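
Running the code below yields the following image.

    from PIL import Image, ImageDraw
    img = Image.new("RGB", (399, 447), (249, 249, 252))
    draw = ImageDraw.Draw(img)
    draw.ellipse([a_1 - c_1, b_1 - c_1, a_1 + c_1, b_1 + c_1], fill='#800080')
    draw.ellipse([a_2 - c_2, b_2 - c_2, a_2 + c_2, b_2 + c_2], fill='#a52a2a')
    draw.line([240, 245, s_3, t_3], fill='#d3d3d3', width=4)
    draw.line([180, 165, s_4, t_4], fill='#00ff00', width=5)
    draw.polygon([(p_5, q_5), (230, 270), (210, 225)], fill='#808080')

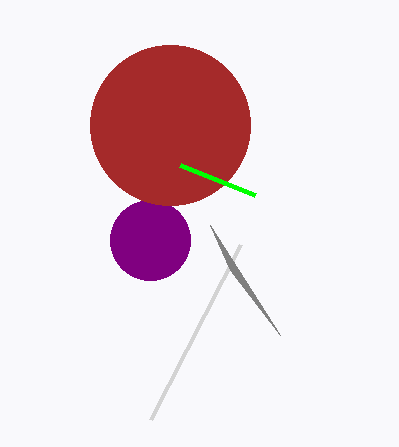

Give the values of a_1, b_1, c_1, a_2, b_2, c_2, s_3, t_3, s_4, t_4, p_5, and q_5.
a_1 = 150
b_1 = 240
c_1 = 40
a_2 = 170
b_2 = 125
c_2 = 80
s_3 = 150
t_3 = 420
s_4 = 255
t_4 = 195
p_5 = 280
q_5 = 335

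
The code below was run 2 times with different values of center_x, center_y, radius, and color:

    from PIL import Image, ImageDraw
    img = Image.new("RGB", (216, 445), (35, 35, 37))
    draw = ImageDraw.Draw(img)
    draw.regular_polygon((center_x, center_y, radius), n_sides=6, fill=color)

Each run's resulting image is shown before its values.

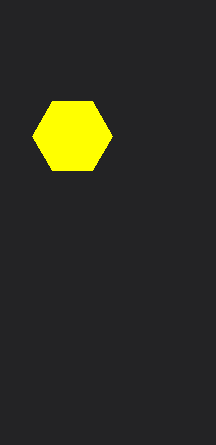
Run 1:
center_x = 72, center_y = 136, radius = 40, color = 'yellow'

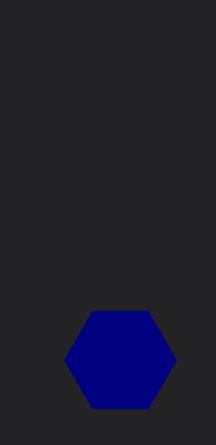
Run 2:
center_x = 120; center_y = 360; radius = 56; color = 'navy'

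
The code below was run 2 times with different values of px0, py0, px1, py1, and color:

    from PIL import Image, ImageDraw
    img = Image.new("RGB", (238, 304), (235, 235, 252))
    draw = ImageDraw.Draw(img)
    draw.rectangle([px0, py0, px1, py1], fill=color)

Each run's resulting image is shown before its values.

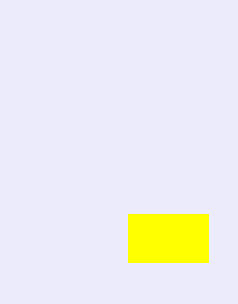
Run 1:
px0 = 128
py0 = 214
px1 = 208
py1 = 262
color = 'yellow'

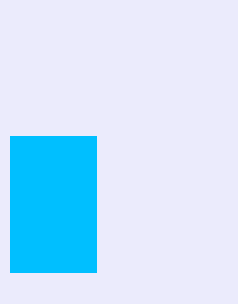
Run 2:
px0 = 10
py0 = 136
px1 = 96
py1 = 272
color = 'deepskyblue'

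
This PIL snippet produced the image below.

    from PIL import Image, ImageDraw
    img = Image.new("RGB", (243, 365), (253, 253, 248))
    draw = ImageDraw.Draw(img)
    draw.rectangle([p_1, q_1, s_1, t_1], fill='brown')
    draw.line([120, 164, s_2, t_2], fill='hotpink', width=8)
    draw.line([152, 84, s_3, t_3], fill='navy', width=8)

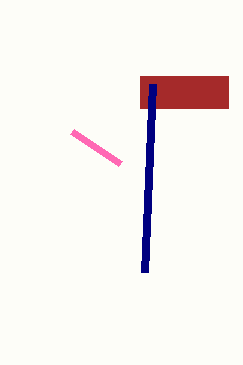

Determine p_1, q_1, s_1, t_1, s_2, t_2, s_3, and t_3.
p_1 = 140
q_1 = 76
s_1 = 228
t_1 = 108
s_2 = 72
t_2 = 132
s_3 = 144
t_3 = 272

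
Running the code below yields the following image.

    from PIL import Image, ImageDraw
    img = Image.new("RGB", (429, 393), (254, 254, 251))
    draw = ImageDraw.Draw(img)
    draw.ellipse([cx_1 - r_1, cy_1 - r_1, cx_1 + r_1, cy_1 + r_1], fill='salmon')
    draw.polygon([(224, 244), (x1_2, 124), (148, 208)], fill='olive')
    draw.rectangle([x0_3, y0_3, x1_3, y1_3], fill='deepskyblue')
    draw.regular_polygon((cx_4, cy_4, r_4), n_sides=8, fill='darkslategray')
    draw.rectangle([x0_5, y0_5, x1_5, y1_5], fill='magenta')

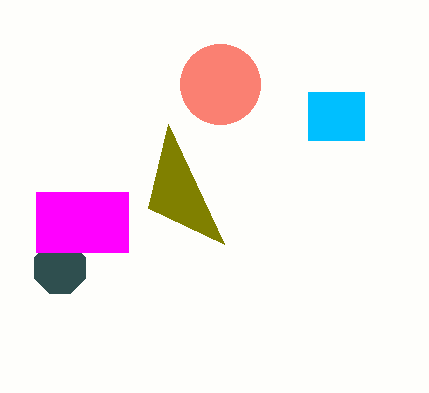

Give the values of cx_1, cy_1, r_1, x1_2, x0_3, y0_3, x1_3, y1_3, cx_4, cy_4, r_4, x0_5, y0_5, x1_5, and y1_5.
cx_1 = 220; cy_1 = 84; r_1 = 40; x1_2 = 168; x0_3 = 308; y0_3 = 92; x1_3 = 364; y1_3 = 140; cx_4 = 60; cy_4 = 268; r_4 = 28; x0_5 = 36; y0_5 = 192; x1_5 = 128; y1_5 = 252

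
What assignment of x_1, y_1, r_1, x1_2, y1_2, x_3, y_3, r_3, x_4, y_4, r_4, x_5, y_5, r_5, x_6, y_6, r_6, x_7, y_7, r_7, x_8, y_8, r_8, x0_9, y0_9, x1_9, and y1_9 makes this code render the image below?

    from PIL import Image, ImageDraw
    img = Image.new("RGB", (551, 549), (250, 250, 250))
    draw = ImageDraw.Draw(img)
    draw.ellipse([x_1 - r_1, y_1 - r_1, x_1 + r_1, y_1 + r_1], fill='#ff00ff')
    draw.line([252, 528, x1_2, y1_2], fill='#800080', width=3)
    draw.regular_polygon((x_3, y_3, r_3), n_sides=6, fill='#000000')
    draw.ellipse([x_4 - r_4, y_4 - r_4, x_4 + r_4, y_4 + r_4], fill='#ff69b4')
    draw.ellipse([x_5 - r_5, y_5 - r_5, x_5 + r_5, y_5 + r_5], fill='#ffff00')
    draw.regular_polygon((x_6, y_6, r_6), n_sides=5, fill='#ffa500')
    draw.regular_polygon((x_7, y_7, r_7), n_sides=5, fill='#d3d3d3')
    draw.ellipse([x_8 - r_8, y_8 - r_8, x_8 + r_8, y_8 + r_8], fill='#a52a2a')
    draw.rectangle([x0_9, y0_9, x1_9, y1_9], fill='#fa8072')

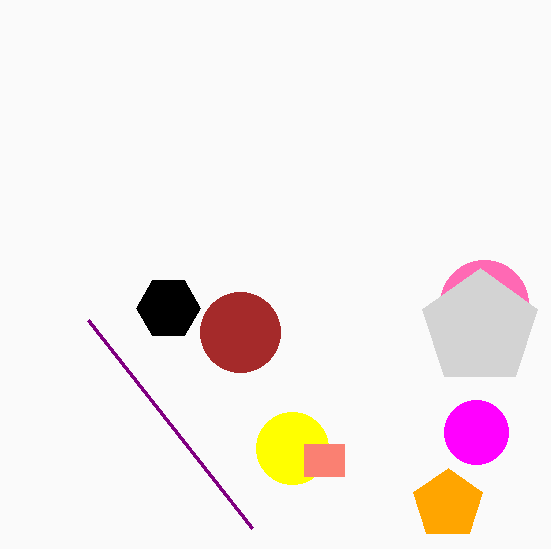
x_1 = 476, y_1 = 432, r_1 = 32, x1_2 = 88, y1_2 = 320, x_3 = 168, y_3 = 308, r_3 = 32, x_4 = 484, y_4 = 304, r_4 = 44, x_5 = 292, y_5 = 448, r_5 = 36, x_6 = 448, y_6 = 504, r_6 = 36, x_7 = 480, y_7 = 328, r_7 = 60, x_8 = 240, y_8 = 332, r_8 = 40, x0_9 = 304, y0_9 = 444, x1_9 = 344, y1_9 = 476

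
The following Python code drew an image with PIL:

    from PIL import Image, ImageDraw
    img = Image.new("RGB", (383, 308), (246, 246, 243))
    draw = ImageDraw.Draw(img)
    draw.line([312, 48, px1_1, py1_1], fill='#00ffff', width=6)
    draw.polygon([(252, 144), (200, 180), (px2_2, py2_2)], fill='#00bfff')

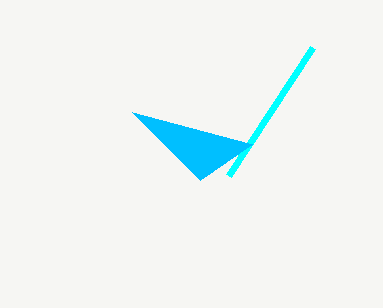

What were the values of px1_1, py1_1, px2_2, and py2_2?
px1_1 = 228
py1_1 = 176
px2_2 = 132
py2_2 = 112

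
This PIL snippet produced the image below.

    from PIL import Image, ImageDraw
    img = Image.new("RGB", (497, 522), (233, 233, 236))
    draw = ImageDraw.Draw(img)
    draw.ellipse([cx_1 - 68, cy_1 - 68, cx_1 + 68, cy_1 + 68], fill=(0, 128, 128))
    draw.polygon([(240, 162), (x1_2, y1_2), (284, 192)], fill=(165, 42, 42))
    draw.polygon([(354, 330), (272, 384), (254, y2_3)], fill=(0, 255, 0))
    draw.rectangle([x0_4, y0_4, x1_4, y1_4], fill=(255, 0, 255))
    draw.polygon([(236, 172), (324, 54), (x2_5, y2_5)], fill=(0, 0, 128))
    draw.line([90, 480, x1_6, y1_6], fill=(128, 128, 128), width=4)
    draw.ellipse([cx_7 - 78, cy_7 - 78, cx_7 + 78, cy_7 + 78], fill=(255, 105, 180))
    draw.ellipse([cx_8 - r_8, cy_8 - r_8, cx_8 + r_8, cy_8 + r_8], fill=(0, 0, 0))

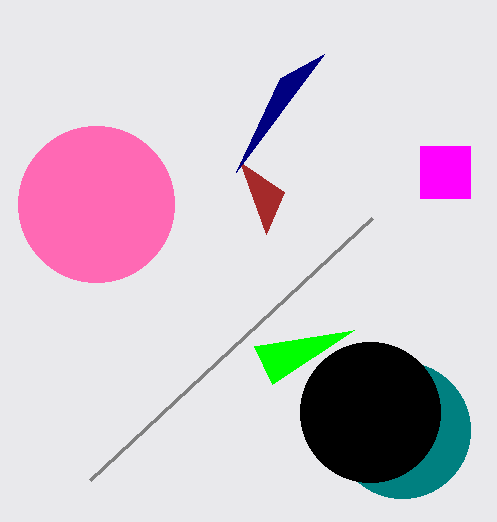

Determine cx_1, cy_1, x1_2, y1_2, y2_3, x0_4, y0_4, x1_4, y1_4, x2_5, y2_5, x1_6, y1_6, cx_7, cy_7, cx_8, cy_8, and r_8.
cx_1 = 402, cy_1 = 430, x1_2 = 266, y1_2 = 234, y2_3 = 346, x0_4 = 420, y0_4 = 146, x1_4 = 470, y1_4 = 198, x2_5 = 280, y2_5 = 78, x1_6 = 372, y1_6 = 218, cx_7 = 96, cy_7 = 204, cx_8 = 370, cy_8 = 412, r_8 = 70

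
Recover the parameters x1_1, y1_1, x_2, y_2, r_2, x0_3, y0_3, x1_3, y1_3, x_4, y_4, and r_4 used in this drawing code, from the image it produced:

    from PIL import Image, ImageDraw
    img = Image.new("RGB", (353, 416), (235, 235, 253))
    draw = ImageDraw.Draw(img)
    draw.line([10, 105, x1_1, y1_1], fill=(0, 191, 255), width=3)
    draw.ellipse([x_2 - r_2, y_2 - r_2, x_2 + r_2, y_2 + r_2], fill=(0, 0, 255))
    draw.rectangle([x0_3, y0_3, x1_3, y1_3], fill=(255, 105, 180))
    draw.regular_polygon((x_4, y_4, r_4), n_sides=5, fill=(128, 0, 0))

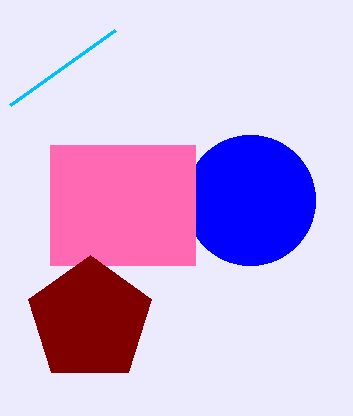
x1_1 = 115; y1_1 = 30; x_2 = 250; y_2 = 200; r_2 = 65; x0_3 = 50; y0_3 = 145; x1_3 = 195; y1_3 = 265; x_4 = 90; y_4 = 320; r_4 = 65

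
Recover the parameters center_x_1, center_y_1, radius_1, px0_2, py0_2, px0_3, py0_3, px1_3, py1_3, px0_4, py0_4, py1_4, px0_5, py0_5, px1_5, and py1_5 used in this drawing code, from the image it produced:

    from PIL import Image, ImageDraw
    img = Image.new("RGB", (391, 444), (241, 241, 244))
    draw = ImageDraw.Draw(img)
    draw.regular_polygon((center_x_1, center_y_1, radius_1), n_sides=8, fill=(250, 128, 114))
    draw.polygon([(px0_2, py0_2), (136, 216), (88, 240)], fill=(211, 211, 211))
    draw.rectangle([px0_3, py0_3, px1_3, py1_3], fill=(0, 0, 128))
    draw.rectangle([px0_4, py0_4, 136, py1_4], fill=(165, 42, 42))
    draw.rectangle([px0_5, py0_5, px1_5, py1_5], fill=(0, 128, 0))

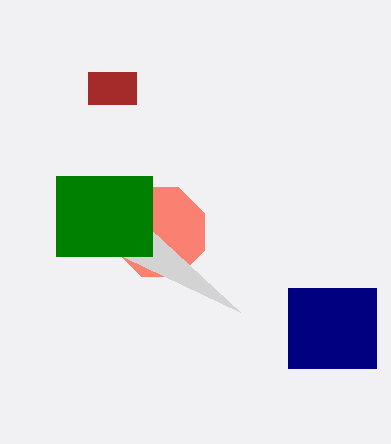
center_x_1 = 160, center_y_1 = 232, radius_1 = 48, px0_2 = 240, py0_2 = 312, px0_3 = 288, py0_3 = 288, px1_3 = 376, py1_3 = 368, px0_4 = 88, py0_4 = 72, py1_4 = 104, px0_5 = 56, py0_5 = 176, px1_5 = 152, py1_5 = 256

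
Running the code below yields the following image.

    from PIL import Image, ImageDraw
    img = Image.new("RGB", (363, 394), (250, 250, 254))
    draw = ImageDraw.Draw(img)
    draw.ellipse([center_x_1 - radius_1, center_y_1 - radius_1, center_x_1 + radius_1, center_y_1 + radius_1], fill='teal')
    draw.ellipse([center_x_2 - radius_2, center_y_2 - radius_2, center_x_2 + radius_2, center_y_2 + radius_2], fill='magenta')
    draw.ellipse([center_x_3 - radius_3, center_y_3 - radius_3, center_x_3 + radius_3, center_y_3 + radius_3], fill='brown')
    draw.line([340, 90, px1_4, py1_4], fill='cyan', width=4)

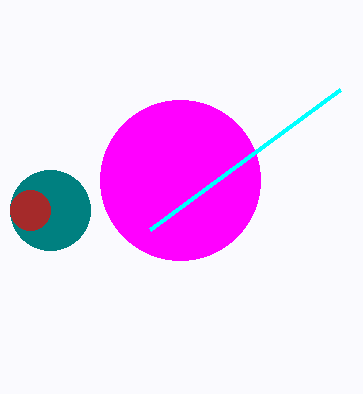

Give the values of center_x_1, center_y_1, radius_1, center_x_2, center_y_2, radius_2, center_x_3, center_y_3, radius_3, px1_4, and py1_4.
center_x_1 = 50; center_y_1 = 210; radius_1 = 40; center_x_2 = 180; center_y_2 = 180; radius_2 = 80; center_x_3 = 30; center_y_3 = 210; radius_3 = 20; px1_4 = 150; py1_4 = 230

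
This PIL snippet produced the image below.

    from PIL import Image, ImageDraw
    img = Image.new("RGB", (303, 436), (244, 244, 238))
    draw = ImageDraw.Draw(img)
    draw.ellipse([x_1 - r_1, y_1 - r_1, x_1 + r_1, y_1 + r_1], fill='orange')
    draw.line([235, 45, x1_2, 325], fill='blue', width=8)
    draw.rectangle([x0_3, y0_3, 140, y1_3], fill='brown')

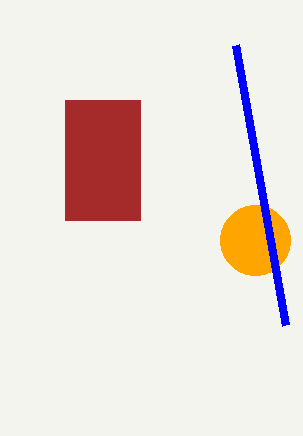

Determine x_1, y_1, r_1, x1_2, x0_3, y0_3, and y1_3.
x_1 = 255; y_1 = 240; r_1 = 35; x1_2 = 285; x0_3 = 65; y0_3 = 100; y1_3 = 220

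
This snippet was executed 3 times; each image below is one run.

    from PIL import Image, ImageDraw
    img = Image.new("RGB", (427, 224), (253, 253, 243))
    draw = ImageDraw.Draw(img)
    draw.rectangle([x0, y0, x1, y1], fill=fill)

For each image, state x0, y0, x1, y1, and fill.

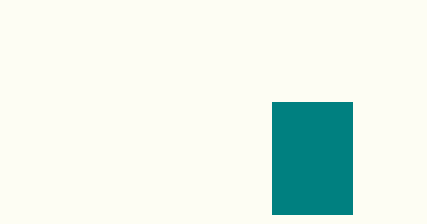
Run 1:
x0 = 272, y0 = 102, x1 = 352, y1 = 214, fill = 'teal'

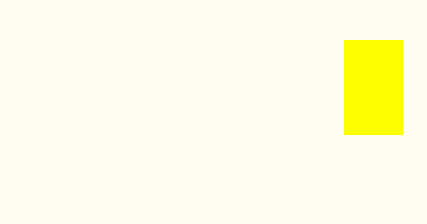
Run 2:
x0 = 344
y0 = 40
x1 = 402
y1 = 134
fill = 'yellow'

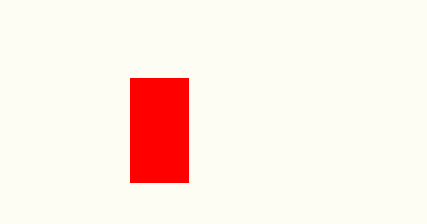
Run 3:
x0 = 130
y0 = 78
x1 = 188
y1 = 182
fill = 'red'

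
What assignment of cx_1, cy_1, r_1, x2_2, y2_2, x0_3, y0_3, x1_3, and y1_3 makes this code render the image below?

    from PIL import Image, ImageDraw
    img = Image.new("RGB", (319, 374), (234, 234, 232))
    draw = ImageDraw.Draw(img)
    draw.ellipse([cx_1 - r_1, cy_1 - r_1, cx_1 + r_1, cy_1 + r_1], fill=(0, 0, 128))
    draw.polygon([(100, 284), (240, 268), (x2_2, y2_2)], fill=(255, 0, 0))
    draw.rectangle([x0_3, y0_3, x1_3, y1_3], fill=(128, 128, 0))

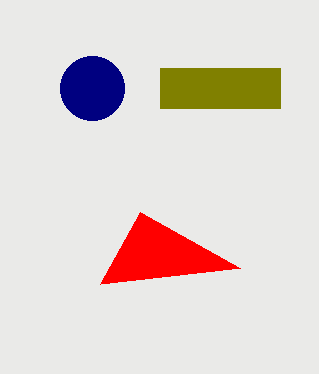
cx_1 = 92
cy_1 = 88
r_1 = 32
x2_2 = 140
y2_2 = 212
x0_3 = 160
y0_3 = 68
x1_3 = 280
y1_3 = 108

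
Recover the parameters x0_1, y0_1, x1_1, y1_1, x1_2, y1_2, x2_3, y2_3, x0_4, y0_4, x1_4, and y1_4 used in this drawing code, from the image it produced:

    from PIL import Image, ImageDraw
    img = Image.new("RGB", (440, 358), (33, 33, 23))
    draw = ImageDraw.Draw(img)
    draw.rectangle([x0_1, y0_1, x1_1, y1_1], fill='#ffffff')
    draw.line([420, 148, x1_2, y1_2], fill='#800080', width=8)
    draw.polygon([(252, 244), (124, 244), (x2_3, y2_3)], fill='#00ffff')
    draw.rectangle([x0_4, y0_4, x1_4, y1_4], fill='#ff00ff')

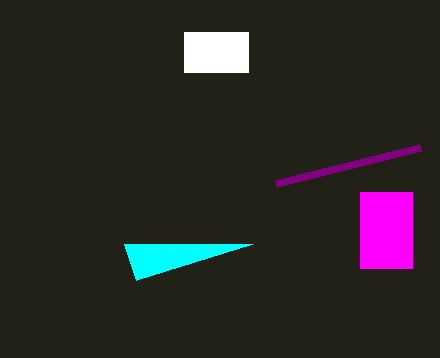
x0_1 = 184
y0_1 = 32
x1_1 = 248
y1_1 = 72
x1_2 = 276
y1_2 = 184
x2_3 = 136
y2_3 = 280
x0_4 = 360
y0_4 = 192
x1_4 = 412
y1_4 = 268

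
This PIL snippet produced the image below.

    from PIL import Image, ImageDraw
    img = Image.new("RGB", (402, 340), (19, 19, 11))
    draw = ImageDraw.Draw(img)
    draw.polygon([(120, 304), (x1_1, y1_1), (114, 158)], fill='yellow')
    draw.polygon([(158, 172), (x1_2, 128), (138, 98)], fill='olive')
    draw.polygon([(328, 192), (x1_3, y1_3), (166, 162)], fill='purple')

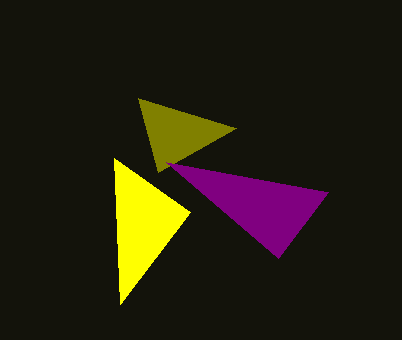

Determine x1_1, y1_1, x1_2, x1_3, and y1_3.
x1_1 = 190; y1_1 = 212; x1_2 = 236; x1_3 = 278; y1_3 = 258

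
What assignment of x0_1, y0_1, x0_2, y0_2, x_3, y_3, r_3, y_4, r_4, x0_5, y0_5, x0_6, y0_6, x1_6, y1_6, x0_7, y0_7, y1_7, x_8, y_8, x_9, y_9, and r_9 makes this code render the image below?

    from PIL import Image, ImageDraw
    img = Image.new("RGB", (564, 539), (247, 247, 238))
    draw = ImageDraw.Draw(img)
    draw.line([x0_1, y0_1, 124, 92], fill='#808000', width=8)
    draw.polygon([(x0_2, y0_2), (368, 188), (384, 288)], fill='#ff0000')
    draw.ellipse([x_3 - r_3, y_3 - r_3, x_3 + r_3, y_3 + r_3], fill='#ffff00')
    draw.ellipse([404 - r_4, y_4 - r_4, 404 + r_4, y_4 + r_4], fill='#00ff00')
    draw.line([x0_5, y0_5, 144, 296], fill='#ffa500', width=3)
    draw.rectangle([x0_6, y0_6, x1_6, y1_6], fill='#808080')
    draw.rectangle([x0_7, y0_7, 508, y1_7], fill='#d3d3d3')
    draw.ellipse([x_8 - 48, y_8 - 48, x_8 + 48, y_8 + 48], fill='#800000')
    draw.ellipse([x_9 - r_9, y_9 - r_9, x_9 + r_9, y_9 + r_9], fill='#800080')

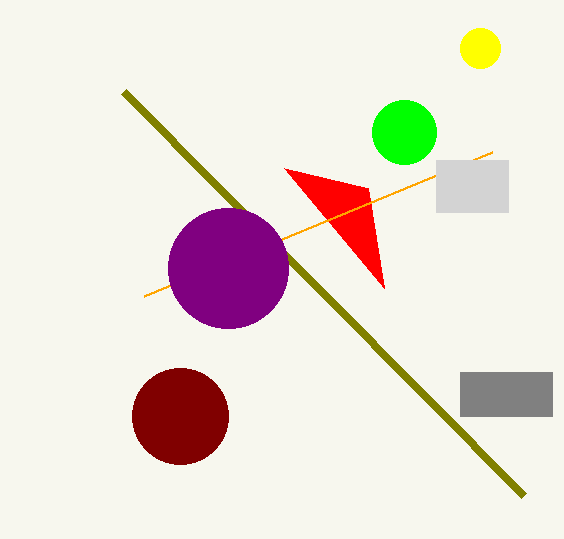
x0_1 = 524
y0_1 = 496
x0_2 = 284
y0_2 = 168
x_3 = 480
y_3 = 48
r_3 = 20
y_4 = 132
r_4 = 32
x0_5 = 492
y0_5 = 152
x0_6 = 460
y0_6 = 372
x1_6 = 552
y1_6 = 416
x0_7 = 436
y0_7 = 160
y1_7 = 212
x_8 = 180
y_8 = 416
x_9 = 228
y_9 = 268
r_9 = 60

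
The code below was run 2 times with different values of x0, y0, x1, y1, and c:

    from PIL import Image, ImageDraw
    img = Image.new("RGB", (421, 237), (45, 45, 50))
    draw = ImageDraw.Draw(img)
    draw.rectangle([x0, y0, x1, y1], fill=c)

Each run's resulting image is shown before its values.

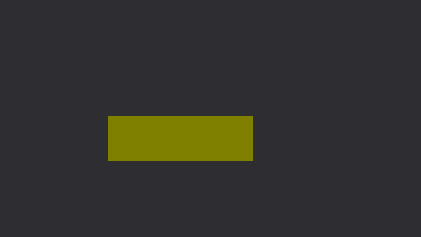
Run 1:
x0 = 108
y0 = 116
x1 = 252
y1 = 160
c = 'olive'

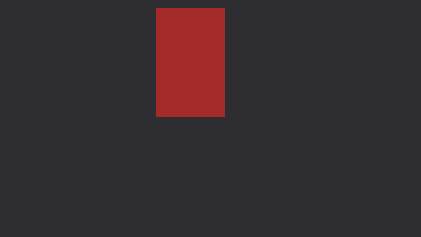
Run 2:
x0 = 156; y0 = 8; x1 = 224; y1 = 116; c = 'brown'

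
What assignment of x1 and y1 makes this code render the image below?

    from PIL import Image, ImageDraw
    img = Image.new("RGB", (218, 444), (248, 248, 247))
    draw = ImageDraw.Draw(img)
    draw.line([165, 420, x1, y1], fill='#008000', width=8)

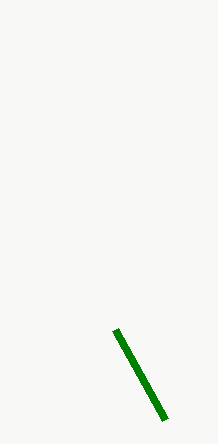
x1 = 115
y1 = 330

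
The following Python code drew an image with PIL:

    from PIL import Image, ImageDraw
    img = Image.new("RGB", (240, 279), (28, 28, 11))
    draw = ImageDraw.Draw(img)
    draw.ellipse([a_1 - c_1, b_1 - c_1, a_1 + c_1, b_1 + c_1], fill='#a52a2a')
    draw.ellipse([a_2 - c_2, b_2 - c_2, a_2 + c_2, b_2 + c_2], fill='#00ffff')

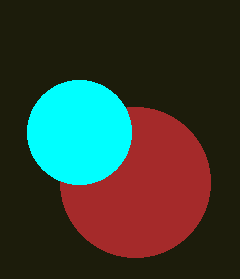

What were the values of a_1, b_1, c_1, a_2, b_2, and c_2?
a_1 = 135, b_1 = 182, c_1 = 75, a_2 = 79, b_2 = 132, c_2 = 52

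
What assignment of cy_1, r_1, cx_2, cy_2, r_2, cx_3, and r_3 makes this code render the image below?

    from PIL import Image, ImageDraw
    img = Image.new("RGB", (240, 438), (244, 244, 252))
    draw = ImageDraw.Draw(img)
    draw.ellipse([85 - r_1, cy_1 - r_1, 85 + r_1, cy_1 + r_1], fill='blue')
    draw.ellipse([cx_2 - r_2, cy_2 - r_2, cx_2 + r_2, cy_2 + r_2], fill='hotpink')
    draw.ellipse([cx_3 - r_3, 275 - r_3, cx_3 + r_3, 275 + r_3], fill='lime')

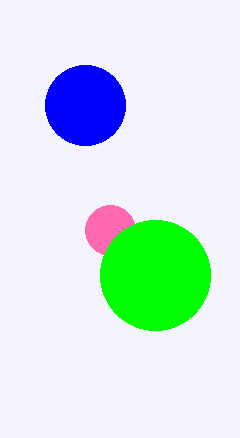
cy_1 = 105; r_1 = 40; cx_2 = 110; cy_2 = 230; r_2 = 25; cx_3 = 155; r_3 = 55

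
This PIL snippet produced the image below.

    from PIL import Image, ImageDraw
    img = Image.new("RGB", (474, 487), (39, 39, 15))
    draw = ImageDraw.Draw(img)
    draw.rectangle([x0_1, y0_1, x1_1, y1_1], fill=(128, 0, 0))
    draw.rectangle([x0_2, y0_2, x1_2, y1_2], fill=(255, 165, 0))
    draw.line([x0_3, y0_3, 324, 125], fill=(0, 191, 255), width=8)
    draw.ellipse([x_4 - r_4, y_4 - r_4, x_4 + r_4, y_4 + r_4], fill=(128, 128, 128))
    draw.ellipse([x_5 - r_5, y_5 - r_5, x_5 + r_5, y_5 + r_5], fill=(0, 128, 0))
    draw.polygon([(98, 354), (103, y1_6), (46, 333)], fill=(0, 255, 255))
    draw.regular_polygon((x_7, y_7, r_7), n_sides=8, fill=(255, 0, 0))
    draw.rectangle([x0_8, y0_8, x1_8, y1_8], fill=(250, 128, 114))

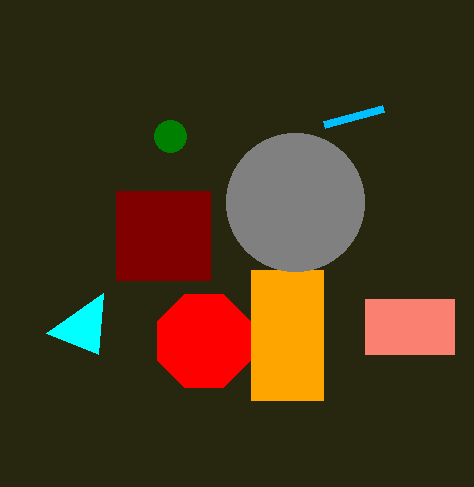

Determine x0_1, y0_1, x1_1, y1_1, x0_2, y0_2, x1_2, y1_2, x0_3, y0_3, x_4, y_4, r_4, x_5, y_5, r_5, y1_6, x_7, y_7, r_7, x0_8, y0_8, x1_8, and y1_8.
x0_1 = 116
y0_1 = 191
x1_1 = 210
y1_1 = 280
x0_2 = 251
y0_2 = 270
x1_2 = 323
y1_2 = 400
x0_3 = 383
y0_3 = 109
x_4 = 295
y_4 = 202
r_4 = 69
x_5 = 170
y_5 = 136
r_5 = 16
y1_6 = 293
x_7 = 204
y_7 = 341
r_7 = 50
x0_8 = 365
y0_8 = 299
x1_8 = 454
y1_8 = 354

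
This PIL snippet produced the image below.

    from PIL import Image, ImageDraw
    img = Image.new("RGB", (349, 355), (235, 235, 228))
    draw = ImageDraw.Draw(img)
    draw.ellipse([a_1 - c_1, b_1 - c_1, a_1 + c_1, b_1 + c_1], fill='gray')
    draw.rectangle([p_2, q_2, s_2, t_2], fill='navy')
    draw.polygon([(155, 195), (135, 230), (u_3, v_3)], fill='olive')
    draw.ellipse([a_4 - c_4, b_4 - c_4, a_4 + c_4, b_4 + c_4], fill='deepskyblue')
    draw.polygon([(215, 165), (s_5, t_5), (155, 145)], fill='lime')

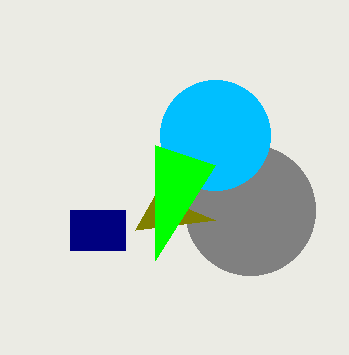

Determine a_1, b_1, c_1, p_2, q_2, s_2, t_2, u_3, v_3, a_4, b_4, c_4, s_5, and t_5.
a_1 = 250; b_1 = 210; c_1 = 65; p_2 = 70; q_2 = 210; s_2 = 125; t_2 = 250; u_3 = 215; v_3 = 220; a_4 = 215; b_4 = 135; c_4 = 55; s_5 = 155; t_5 = 260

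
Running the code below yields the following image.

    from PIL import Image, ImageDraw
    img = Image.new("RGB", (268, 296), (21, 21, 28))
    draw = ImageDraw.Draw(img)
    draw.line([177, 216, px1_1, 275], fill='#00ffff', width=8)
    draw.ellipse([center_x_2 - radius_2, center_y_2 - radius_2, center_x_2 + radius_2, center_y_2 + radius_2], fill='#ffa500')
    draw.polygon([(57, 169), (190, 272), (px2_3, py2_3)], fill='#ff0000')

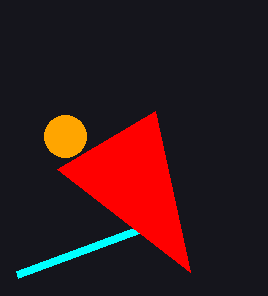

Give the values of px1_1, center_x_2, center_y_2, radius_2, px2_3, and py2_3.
px1_1 = 17
center_x_2 = 65
center_y_2 = 136
radius_2 = 21
px2_3 = 155
py2_3 = 111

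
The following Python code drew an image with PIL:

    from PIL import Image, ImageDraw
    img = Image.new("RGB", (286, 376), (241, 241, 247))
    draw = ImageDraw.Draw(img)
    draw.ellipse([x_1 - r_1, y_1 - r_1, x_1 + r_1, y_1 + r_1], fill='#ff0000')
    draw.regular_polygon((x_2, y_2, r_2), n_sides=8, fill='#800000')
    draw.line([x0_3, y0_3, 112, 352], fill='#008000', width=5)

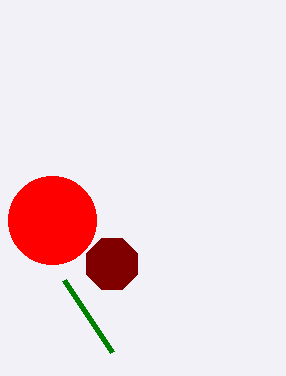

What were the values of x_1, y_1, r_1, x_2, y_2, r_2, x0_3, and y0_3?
x_1 = 52; y_1 = 220; r_1 = 44; x_2 = 112; y_2 = 264; r_2 = 28; x0_3 = 64; y0_3 = 280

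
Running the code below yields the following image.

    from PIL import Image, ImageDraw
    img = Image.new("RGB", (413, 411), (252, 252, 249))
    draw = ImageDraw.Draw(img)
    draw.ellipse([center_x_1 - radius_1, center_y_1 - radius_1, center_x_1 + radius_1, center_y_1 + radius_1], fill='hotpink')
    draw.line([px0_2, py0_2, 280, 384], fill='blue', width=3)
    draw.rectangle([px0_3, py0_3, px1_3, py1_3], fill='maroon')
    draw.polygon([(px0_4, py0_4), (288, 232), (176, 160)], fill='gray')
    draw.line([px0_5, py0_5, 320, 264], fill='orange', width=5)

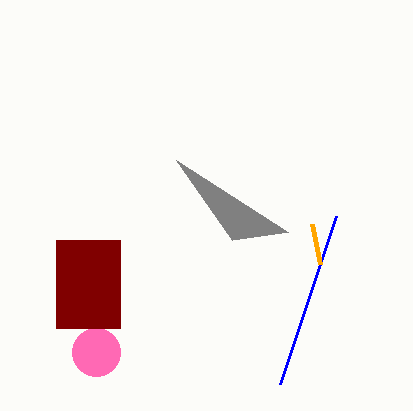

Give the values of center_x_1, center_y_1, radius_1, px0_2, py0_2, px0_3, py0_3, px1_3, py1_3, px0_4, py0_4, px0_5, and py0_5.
center_x_1 = 96, center_y_1 = 352, radius_1 = 24, px0_2 = 336, py0_2 = 216, px0_3 = 56, py0_3 = 240, px1_3 = 120, py1_3 = 328, px0_4 = 232, py0_4 = 240, px0_5 = 312, py0_5 = 224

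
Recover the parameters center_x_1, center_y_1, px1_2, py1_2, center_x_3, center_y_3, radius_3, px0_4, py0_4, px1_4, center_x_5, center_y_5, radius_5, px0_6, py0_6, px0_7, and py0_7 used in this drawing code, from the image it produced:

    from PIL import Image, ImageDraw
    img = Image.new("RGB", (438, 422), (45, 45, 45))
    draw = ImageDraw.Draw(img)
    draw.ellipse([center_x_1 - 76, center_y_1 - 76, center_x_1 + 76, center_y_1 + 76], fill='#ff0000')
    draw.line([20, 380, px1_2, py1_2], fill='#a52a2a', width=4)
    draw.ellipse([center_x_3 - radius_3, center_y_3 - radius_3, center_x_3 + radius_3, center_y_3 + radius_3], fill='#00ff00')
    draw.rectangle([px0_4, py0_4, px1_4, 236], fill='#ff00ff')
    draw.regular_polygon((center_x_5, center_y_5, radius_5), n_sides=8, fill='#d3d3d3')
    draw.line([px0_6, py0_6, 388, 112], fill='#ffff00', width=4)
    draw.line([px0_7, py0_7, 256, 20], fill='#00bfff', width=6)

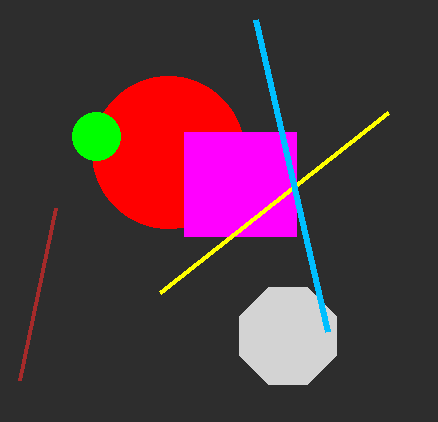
center_x_1 = 168
center_y_1 = 152
px1_2 = 56
py1_2 = 208
center_x_3 = 96
center_y_3 = 136
radius_3 = 24
px0_4 = 184
py0_4 = 132
px1_4 = 296
center_x_5 = 288
center_y_5 = 336
radius_5 = 52
px0_6 = 160
py0_6 = 292
px0_7 = 328
py0_7 = 332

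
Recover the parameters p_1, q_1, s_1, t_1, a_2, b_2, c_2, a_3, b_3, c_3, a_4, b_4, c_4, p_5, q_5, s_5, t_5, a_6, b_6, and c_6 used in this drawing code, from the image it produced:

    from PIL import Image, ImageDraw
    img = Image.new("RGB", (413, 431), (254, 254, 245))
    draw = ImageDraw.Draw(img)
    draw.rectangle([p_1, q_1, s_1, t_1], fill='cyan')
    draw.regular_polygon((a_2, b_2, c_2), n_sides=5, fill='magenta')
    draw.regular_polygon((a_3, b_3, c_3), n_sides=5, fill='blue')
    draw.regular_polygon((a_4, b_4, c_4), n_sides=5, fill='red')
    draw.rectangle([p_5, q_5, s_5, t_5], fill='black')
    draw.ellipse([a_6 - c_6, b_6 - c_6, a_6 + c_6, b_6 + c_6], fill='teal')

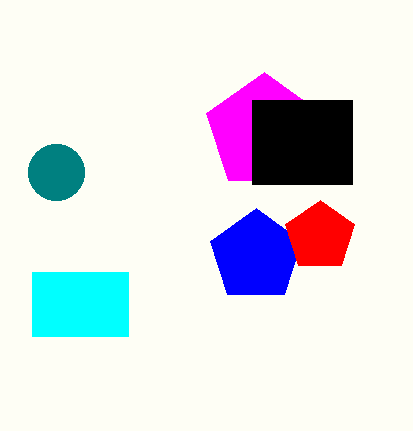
p_1 = 32; q_1 = 272; s_1 = 128; t_1 = 336; a_2 = 264; b_2 = 132; c_2 = 60; a_3 = 256; b_3 = 256; c_3 = 48; a_4 = 320; b_4 = 236; c_4 = 36; p_5 = 252; q_5 = 100; s_5 = 352; t_5 = 184; a_6 = 56; b_6 = 172; c_6 = 28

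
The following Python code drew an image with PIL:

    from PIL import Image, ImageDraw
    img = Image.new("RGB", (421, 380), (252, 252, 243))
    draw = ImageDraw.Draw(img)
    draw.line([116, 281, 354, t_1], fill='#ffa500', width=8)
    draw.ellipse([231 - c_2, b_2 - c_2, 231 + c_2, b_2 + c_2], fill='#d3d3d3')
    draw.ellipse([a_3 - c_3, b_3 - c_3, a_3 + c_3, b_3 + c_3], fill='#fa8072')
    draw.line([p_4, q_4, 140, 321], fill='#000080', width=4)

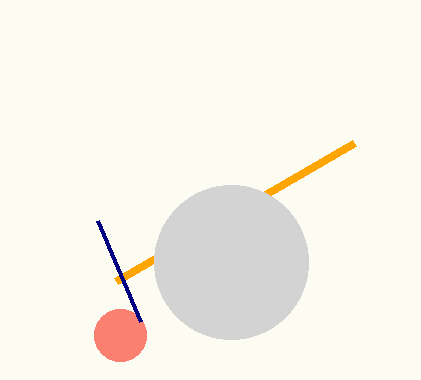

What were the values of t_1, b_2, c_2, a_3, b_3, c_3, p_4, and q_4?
t_1 = 143; b_2 = 262; c_2 = 77; a_3 = 120; b_3 = 335; c_3 = 26; p_4 = 97; q_4 = 220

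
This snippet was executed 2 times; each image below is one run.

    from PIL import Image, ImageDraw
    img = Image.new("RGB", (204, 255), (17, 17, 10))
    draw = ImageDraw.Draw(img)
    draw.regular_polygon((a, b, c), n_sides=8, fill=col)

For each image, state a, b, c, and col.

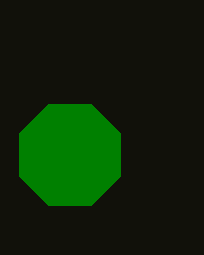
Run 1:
a = 70, b = 155, c = 55, col = 'green'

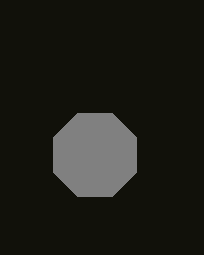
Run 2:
a = 95, b = 155, c = 45, col = 'gray'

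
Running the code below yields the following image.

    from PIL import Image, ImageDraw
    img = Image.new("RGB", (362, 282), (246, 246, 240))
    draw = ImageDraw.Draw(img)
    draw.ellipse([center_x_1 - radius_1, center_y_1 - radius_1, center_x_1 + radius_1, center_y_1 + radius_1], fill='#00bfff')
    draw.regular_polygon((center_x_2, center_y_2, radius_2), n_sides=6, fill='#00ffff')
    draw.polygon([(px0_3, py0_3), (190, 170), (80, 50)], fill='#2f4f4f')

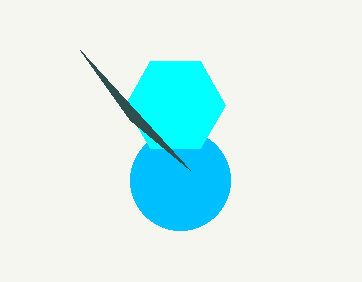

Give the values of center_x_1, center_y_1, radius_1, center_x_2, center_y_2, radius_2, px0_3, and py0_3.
center_x_1 = 180; center_y_1 = 180; radius_1 = 50; center_x_2 = 175; center_y_2 = 105; radius_2 = 50; px0_3 = 130; py0_3 = 120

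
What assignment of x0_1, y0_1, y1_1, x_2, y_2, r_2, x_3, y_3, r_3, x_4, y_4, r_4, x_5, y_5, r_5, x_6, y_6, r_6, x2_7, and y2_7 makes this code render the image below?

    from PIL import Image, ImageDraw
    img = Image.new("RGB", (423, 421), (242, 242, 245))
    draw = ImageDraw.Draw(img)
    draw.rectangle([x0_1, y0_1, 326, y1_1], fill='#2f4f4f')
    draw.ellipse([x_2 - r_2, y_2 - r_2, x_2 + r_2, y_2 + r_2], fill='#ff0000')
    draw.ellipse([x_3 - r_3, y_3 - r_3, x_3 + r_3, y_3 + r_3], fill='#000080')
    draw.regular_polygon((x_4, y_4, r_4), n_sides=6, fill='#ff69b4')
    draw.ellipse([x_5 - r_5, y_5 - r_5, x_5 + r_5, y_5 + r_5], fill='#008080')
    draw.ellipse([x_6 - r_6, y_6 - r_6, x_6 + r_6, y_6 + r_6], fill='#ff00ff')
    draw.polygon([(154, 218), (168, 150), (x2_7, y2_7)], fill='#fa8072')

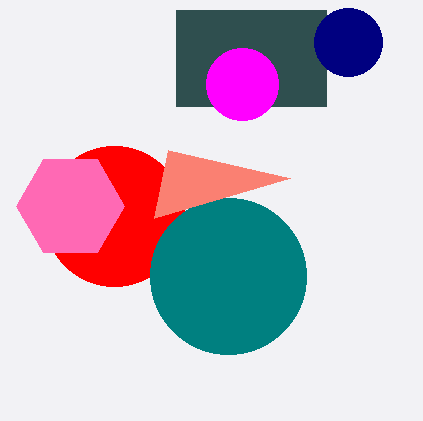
x0_1 = 176; y0_1 = 10; y1_1 = 106; x_2 = 114; y_2 = 216; r_2 = 70; x_3 = 348; y_3 = 42; r_3 = 34; x_4 = 70; y_4 = 206; r_4 = 54; x_5 = 228; y_5 = 276; r_5 = 78; x_6 = 242; y_6 = 84; r_6 = 36; x2_7 = 290; y2_7 = 178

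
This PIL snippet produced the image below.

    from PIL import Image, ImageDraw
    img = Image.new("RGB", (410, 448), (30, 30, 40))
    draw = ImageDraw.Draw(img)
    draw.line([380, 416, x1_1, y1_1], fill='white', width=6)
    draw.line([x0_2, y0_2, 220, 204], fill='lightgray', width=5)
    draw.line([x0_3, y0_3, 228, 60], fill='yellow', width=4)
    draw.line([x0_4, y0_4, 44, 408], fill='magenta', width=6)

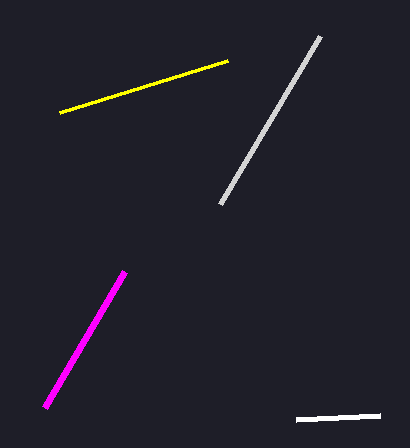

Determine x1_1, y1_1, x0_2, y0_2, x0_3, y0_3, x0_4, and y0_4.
x1_1 = 296, y1_1 = 420, x0_2 = 320, y0_2 = 36, x0_3 = 60, y0_3 = 112, x0_4 = 124, y0_4 = 272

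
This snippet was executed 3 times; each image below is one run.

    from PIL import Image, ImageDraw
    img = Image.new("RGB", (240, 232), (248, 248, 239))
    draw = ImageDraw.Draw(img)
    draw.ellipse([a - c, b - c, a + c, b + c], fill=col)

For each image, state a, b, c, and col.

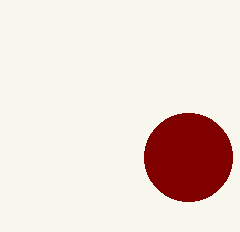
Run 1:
a = 188; b = 157; c = 44; col = 'maroon'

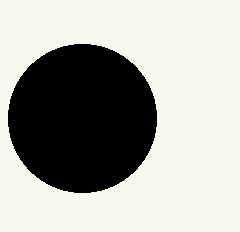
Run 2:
a = 82
b = 118
c = 74
col = 'black'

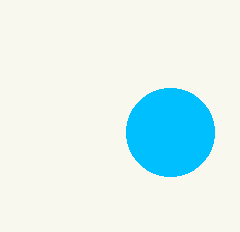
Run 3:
a = 170
b = 132
c = 44
col = 'deepskyblue'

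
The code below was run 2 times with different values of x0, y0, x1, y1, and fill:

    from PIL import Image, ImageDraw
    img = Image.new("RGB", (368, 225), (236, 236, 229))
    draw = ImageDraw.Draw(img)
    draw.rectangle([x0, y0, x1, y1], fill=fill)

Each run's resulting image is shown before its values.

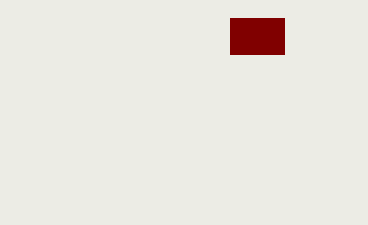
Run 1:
x0 = 230; y0 = 18; x1 = 284; y1 = 54; fill = 'maroon'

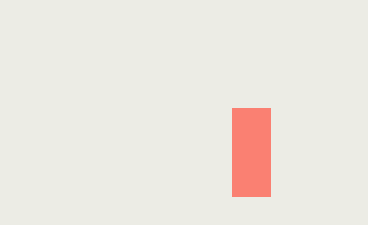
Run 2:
x0 = 232; y0 = 108; x1 = 270; y1 = 196; fill = 'salmon'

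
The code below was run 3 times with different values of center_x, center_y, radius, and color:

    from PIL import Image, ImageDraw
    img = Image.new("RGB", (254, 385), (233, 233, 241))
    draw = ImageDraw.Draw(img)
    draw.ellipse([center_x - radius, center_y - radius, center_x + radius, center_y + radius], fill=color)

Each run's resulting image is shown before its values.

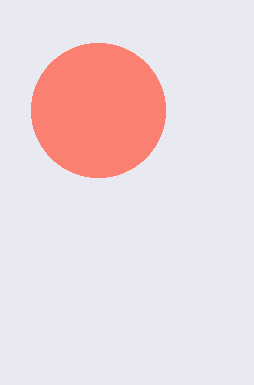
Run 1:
center_x = 98; center_y = 110; radius = 67; color = 'salmon'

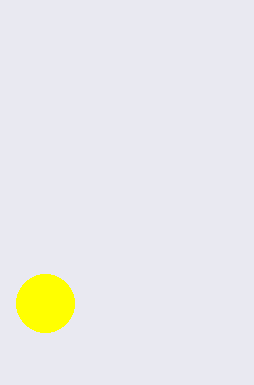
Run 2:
center_x = 45, center_y = 303, radius = 29, color = 'yellow'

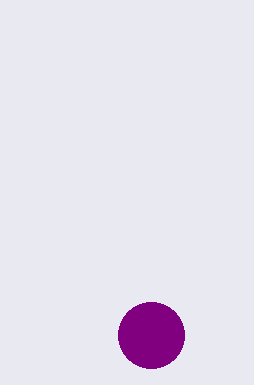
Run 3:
center_x = 151; center_y = 335; radius = 33; color = 'purple'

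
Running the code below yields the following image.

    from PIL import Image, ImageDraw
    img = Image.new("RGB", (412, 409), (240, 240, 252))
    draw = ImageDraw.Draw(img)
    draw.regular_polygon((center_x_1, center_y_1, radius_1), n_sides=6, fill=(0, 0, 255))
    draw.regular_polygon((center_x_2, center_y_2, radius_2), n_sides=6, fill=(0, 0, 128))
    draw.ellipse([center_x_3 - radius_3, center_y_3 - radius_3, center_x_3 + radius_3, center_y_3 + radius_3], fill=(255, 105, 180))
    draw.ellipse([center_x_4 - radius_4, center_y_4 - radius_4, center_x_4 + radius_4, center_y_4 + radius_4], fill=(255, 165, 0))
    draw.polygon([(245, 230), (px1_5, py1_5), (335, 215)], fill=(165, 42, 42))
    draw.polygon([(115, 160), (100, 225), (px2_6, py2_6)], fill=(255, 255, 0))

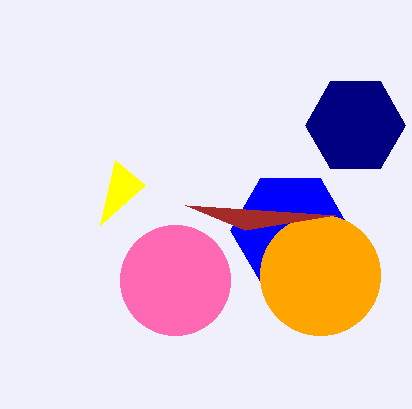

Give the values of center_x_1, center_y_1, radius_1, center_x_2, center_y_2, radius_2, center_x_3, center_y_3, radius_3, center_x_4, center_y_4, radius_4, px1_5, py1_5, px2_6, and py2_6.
center_x_1 = 290, center_y_1 = 230, radius_1 = 60, center_x_2 = 355, center_y_2 = 125, radius_2 = 50, center_x_3 = 175, center_y_3 = 280, radius_3 = 55, center_x_4 = 320, center_y_4 = 275, radius_4 = 60, px1_5 = 185, py1_5 = 205, px2_6 = 145, py2_6 = 185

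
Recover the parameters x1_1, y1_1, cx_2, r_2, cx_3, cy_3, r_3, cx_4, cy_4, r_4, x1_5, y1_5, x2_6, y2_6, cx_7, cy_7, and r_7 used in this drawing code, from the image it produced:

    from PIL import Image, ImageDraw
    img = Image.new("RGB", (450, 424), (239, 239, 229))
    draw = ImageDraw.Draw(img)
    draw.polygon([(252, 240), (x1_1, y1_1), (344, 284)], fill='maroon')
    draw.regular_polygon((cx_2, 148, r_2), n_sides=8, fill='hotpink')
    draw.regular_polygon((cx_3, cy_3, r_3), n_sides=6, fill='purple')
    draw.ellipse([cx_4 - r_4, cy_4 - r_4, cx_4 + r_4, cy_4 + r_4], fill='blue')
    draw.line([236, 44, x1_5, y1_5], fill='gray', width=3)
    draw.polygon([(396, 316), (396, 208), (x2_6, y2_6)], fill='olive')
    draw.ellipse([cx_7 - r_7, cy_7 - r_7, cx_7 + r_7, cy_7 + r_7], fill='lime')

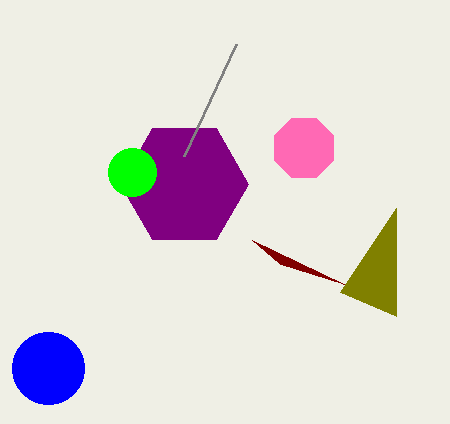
x1_1 = 280
y1_1 = 264
cx_2 = 304
r_2 = 32
cx_3 = 184
cy_3 = 184
r_3 = 64
cx_4 = 48
cy_4 = 368
r_4 = 36
x1_5 = 184
y1_5 = 156
x2_6 = 340
y2_6 = 292
cx_7 = 132
cy_7 = 172
r_7 = 24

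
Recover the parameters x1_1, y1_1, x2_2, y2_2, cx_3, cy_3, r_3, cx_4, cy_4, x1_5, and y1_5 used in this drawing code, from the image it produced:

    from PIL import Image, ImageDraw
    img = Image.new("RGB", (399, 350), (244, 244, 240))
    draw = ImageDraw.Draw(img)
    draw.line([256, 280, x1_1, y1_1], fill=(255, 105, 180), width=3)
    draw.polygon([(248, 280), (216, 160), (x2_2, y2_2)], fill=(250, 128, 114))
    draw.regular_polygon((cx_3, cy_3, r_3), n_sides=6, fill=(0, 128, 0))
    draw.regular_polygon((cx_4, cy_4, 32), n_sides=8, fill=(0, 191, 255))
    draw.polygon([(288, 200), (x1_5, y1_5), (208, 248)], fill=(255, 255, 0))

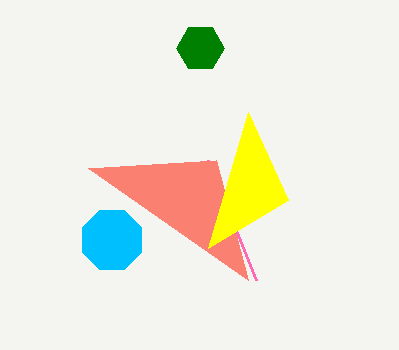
x1_1 = 208, y1_1 = 160, x2_2 = 88, y2_2 = 168, cx_3 = 200, cy_3 = 48, r_3 = 24, cx_4 = 112, cy_4 = 240, x1_5 = 248, y1_5 = 112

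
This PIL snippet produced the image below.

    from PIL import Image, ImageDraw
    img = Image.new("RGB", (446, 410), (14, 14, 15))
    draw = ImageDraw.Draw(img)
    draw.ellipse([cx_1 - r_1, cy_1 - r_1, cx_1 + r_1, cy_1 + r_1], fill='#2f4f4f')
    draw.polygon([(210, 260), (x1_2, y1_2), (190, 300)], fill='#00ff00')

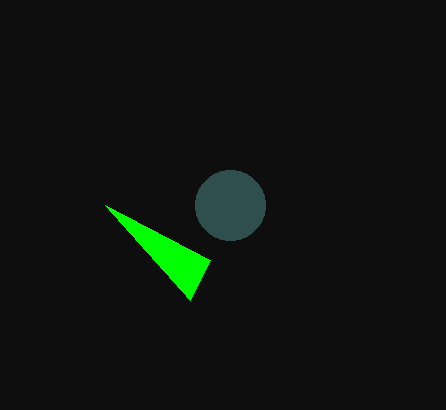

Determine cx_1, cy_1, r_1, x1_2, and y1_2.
cx_1 = 230; cy_1 = 205; r_1 = 35; x1_2 = 105; y1_2 = 205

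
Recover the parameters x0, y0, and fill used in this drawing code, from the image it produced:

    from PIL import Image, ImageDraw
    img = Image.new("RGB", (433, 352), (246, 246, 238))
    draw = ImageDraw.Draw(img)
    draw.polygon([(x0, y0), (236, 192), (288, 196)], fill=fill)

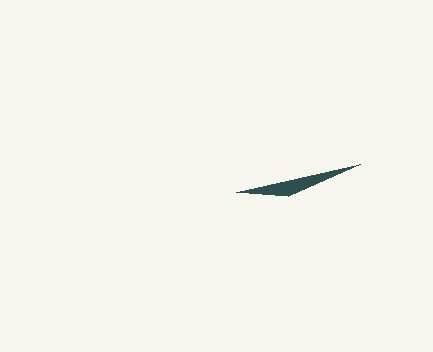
x0 = 360, y0 = 164, fill = 'darkslategray'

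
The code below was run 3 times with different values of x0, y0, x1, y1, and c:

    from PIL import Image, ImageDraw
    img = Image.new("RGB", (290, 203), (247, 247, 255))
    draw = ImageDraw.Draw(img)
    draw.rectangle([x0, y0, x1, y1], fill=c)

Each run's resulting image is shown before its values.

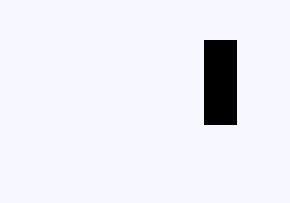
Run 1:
x0 = 204, y0 = 40, x1 = 236, y1 = 124, c = 'black'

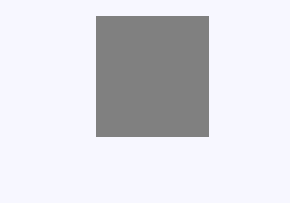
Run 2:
x0 = 96
y0 = 16
x1 = 208
y1 = 136
c = 'gray'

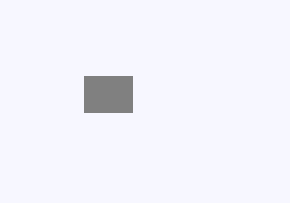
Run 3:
x0 = 84, y0 = 76, x1 = 132, y1 = 112, c = 'gray'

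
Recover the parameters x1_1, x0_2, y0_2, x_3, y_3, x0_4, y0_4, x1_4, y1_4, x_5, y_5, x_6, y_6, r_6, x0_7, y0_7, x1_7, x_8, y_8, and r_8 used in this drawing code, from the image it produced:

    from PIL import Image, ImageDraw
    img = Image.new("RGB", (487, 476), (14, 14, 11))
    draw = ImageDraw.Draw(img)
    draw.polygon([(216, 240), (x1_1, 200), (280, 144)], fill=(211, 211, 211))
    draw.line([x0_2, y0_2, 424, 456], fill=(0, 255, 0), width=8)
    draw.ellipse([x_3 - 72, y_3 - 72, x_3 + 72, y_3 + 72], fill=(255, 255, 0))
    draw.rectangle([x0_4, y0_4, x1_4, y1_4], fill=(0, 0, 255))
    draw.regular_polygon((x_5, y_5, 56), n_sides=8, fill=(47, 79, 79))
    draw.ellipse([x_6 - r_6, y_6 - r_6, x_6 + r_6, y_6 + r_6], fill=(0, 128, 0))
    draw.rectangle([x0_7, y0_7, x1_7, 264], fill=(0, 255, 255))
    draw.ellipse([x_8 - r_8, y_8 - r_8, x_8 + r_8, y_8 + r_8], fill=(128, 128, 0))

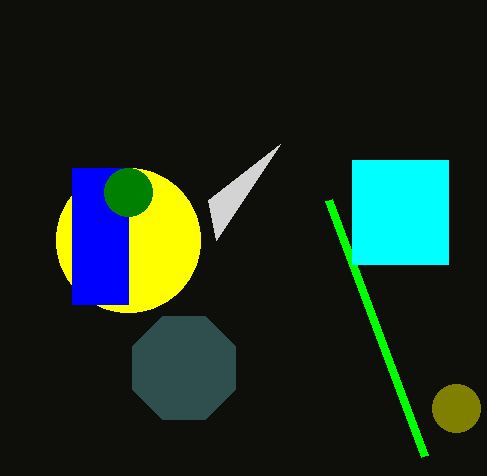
x1_1 = 208
x0_2 = 328
y0_2 = 200
x_3 = 128
y_3 = 240
x0_4 = 72
y0_4 = 168
x1_4 = 128
y1_4 = 304
x_5 = 184
y_5 = 368
x_6 = 128
y_6 = 192
r_6 = 24
x0_7 = 352
y0_7 = 160
x1_7 = 448
x_8 = 456
y_8 = 408
r_8 = 24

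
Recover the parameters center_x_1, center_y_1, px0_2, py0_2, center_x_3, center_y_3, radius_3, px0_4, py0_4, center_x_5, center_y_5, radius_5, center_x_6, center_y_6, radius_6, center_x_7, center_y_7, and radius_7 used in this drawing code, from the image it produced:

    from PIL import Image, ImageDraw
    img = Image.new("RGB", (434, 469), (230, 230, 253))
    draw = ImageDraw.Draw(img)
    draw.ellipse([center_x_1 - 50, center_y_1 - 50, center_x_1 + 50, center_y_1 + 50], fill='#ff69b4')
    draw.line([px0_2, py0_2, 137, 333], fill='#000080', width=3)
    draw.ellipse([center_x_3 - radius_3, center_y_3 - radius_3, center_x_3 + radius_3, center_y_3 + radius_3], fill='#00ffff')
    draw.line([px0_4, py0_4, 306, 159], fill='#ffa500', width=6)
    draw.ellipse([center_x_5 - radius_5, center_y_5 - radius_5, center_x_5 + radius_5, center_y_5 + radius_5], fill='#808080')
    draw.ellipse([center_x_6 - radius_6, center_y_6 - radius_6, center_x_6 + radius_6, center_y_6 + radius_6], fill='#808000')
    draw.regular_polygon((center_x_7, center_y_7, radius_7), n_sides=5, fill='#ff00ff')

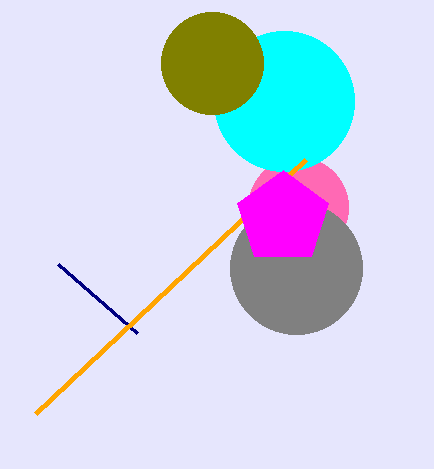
center_x_1 = 298, center_y_1 = 207, px0_2 = 58, py0_2 = 264, center_x_3 = 284, center_y_3 = 101, radius_3 = 70, px0_4 = 36, py0_4 = 413, center_x_5 = 296, center_y_5 = 268, radius_5 = 66, center_x_6 = 212, center_y_6 = 63, radius_6 = 51, center_x_7 = 283, center_y_7 = 218, radius_7 = 48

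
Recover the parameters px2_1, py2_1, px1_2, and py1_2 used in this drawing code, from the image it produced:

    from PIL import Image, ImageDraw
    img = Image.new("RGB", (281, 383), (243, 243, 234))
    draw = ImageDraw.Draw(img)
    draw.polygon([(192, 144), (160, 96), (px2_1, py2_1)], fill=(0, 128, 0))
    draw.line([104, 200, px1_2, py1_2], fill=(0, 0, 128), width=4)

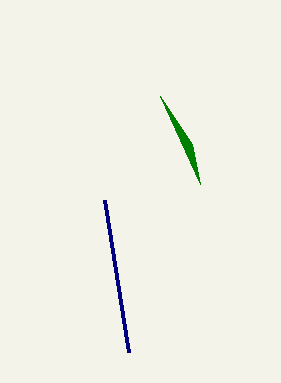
px2_1 = 200; py2_1 = 184; px1_2 = 128; py1_2 = 352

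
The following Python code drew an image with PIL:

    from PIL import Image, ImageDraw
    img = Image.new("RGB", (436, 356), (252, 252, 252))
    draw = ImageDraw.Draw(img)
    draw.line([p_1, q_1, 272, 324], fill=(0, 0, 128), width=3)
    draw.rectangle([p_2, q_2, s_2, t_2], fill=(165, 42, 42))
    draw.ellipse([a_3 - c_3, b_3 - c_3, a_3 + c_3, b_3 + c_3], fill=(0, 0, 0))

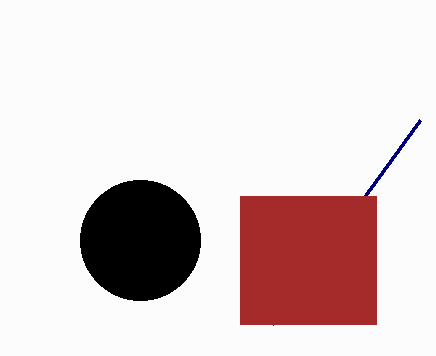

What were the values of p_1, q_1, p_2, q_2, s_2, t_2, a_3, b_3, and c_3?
p_1 = 420
q_1 = 120
p_2 = 240
q_2 = 196
s_2 = 376
t_2 = 324
a_3 = 140
b_3 = 240
c_3 = 60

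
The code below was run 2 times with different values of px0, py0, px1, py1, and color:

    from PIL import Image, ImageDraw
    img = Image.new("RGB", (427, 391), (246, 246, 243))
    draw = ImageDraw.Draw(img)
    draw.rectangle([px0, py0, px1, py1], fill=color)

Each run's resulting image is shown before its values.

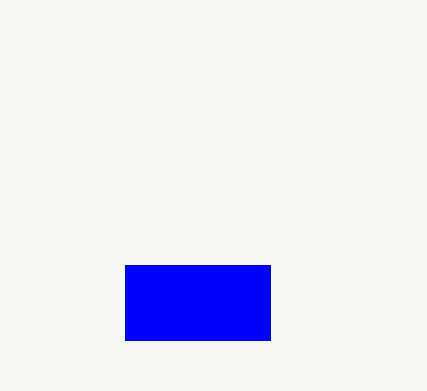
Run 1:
px0 = 125
py0 = 265
px1 = 270
py1 = 340
color = 'blue'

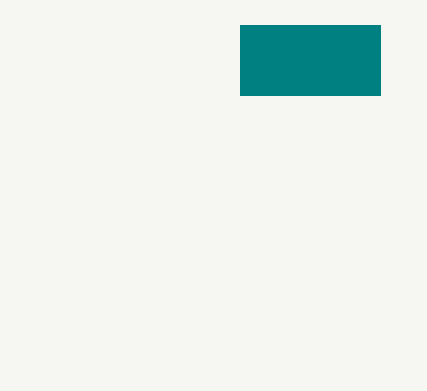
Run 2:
px0 = 240
py0 = 25
px1 = 380
py1 = 95
color = 'teal'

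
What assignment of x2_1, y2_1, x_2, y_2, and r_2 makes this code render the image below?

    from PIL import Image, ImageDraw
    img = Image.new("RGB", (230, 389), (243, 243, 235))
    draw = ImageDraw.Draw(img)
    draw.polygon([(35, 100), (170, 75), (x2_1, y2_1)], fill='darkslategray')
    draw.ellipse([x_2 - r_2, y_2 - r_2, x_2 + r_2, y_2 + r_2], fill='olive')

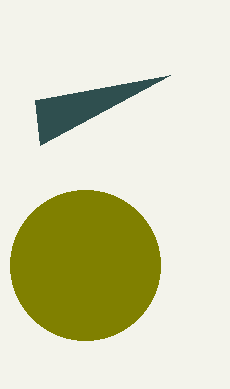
x2_1 = 40; y2_1 = 145; x_2 = 85; y_2 = 265; r_2 = 75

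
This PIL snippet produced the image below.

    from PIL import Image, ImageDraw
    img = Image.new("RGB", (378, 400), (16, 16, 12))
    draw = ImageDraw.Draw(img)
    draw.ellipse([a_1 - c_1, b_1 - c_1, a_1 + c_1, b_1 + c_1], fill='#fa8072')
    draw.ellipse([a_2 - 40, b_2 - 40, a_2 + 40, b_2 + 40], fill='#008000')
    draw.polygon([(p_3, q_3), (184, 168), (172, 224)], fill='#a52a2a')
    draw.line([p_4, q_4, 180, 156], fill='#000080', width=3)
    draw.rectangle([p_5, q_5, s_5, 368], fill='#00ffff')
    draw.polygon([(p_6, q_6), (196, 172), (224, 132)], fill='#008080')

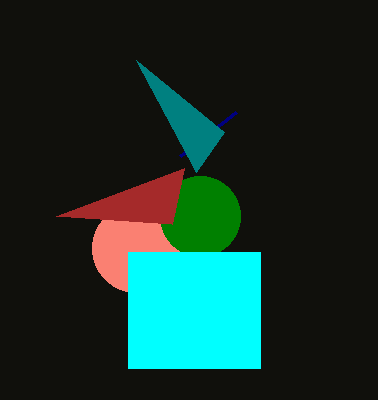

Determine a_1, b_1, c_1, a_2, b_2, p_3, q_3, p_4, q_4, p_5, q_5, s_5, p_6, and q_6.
a_1 = 136
b_1 = 248
c_1 = 44
a_2 = 200
b_2 = 216
p_3 = 56
q_3 = 216
p_4 = 236
q_4 = 112
p_5 = 128
q_5 = 252
s_5 = 260
p_6 = 136
q_6 = 60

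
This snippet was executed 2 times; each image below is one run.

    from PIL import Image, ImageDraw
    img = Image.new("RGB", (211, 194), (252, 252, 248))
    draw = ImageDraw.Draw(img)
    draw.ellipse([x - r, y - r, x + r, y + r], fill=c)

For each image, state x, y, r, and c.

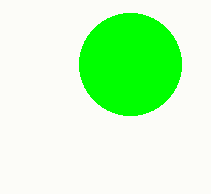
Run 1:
x = 130, y = 64, r = 51, c = 'lime'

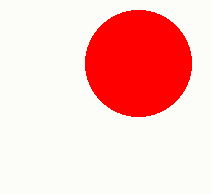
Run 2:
x = 138
y = 63
r = 53
c = 'red'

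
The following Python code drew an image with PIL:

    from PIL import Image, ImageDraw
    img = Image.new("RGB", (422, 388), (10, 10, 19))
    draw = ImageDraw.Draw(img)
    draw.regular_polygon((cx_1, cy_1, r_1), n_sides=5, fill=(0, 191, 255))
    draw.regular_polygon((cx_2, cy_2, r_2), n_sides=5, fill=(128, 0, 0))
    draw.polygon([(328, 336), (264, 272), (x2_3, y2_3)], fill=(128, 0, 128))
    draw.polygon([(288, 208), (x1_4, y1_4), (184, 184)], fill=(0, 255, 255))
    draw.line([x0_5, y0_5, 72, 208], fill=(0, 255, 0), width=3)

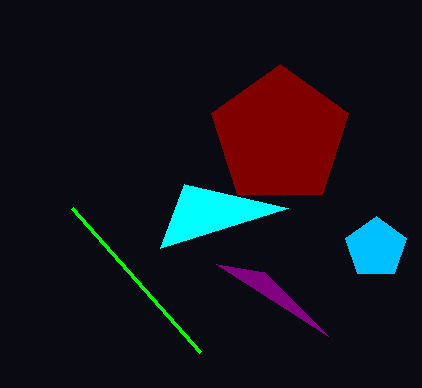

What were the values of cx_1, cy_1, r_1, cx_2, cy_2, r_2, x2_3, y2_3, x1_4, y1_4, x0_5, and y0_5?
cx_1 = 376
cy_1 = 248
r_1 = 32
cx_2 = 280
cy_2 = 136
r_2 = 72
x2_3 = 216
y2_3 = 264
x1_4 = 160
y1_4 = 248
x0_5 = 200
y0_5 = 352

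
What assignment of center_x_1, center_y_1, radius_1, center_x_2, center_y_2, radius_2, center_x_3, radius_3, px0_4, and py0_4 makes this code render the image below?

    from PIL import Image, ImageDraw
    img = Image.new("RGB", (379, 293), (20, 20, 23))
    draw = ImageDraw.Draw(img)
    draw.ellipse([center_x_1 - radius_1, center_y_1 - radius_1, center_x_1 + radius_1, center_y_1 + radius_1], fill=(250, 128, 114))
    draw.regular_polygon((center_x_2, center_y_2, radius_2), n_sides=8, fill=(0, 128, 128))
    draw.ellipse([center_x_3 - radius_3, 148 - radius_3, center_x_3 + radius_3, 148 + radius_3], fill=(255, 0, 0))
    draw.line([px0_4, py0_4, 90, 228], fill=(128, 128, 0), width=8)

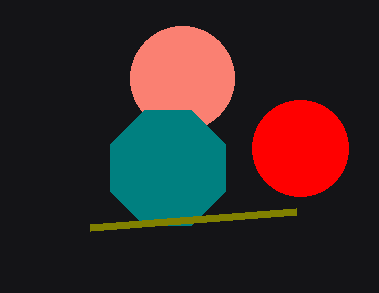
center_x_1 = 182; center_y_1 = 78; radius_1 = 52; center_x_2 = 168; center_y_2 = 168; radius_2 = 62; center_x_3 = 300; radius_3 = 48; px0_4 = 296; py0_4 = 212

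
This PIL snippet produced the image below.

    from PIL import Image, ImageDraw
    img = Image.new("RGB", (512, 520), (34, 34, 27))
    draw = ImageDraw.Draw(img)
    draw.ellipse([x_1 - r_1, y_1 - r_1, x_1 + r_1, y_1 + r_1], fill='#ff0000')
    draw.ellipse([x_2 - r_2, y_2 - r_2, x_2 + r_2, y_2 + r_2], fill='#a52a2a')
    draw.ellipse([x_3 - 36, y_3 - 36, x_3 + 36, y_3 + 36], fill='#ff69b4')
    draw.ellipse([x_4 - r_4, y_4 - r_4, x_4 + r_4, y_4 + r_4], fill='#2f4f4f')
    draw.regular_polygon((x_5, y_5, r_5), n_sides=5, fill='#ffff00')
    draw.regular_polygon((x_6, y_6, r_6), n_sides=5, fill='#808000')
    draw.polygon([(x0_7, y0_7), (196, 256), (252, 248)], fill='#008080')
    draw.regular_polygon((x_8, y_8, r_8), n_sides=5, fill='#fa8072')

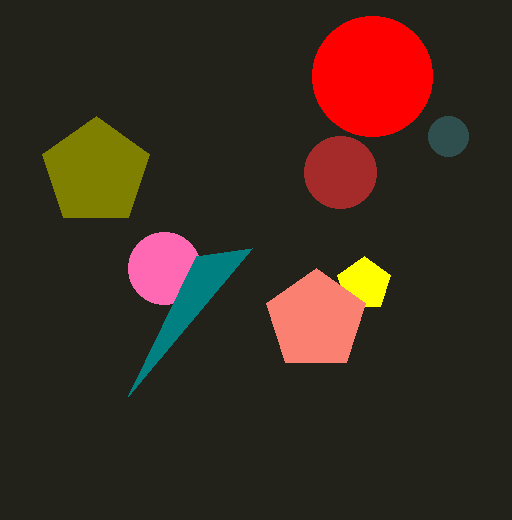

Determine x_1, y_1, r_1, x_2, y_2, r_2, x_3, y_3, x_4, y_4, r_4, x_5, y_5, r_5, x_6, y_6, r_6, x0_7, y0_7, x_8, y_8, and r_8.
x_1 = 372, y_1 = 76, r_1 = 60, x_2 = 340, y_2 = 172, r_2 = 36, x_3 = 164, y_3 = 268, x_4 = 448, y_4 = 136, r_4 = 20, x_5 = 364, y_5 = 284, r_5 = 28, x_6 = 96, y_6 = 172, r_6 = 56, x0_7 = 128, y0_7 = 396, x_8 = 316, y_8 = 320, r_8 = 52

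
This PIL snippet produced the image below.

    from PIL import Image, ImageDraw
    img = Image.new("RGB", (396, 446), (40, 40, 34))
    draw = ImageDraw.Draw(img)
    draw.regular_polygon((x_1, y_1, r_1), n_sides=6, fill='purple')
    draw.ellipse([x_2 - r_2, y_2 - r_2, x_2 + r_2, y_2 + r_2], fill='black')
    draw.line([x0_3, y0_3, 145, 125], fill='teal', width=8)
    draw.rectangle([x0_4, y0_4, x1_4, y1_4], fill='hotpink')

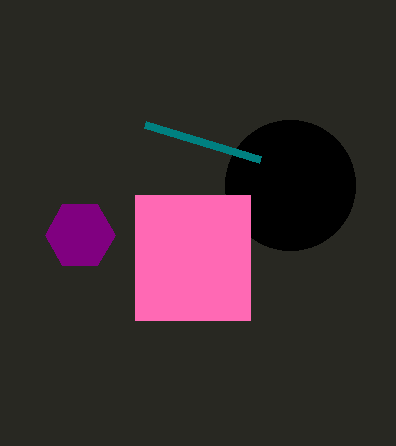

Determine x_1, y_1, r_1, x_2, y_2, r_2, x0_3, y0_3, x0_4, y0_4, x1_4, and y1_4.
x_1 = 80
y_1 = 235
r_1 = 35
x_2 = 290
y_2 = 185
r_2 = 65
x0_3 = 260
y0_3 = 160
x0_4 = 135
y0_4 = 195
x1_4 = 250
y1_4 = 320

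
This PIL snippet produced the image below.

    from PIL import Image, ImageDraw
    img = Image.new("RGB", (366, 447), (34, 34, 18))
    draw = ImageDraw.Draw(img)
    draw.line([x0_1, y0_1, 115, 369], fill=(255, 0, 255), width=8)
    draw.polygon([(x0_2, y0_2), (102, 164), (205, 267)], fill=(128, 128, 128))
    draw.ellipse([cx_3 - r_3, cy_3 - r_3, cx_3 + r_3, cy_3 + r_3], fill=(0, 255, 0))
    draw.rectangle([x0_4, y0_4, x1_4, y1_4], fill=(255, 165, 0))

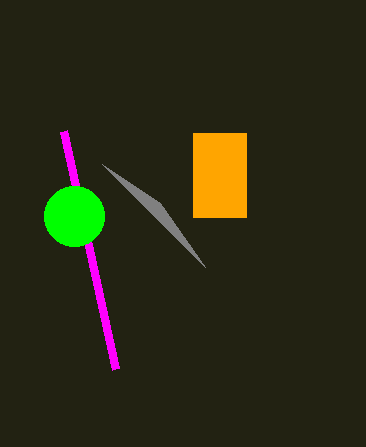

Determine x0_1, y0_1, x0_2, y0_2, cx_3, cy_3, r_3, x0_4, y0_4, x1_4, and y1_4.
x0_1 = 63
y0_1 = 131
x0_2 = 160
y0_2 = 203
cx_3 = 74
cy_3 = 216
r_3 = 30
x0_4 = 193
y0_4 = 133
x1_4 = 246
y1_4 = 217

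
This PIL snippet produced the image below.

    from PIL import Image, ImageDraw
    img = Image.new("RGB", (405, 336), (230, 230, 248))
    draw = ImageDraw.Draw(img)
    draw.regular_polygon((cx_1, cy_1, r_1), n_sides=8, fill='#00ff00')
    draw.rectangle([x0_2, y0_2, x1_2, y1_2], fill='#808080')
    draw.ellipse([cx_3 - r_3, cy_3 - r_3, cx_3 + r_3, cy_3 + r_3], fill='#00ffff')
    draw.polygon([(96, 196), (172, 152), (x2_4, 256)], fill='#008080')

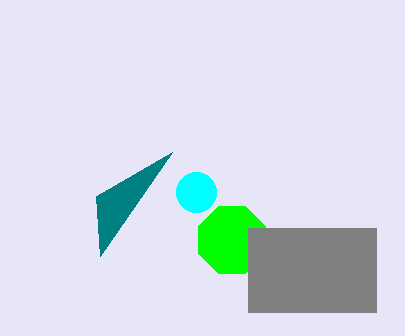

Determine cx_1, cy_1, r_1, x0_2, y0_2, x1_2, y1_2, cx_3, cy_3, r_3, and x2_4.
cx_1 = 232
cy_1 = 240
r_1 = 36
x0_2 = 248
y0_2 = 228
x1_2 = 376
y1_2 = 312
cx_3 = 196
cy_3 = 192
r_3 = 20
x2_4 = 100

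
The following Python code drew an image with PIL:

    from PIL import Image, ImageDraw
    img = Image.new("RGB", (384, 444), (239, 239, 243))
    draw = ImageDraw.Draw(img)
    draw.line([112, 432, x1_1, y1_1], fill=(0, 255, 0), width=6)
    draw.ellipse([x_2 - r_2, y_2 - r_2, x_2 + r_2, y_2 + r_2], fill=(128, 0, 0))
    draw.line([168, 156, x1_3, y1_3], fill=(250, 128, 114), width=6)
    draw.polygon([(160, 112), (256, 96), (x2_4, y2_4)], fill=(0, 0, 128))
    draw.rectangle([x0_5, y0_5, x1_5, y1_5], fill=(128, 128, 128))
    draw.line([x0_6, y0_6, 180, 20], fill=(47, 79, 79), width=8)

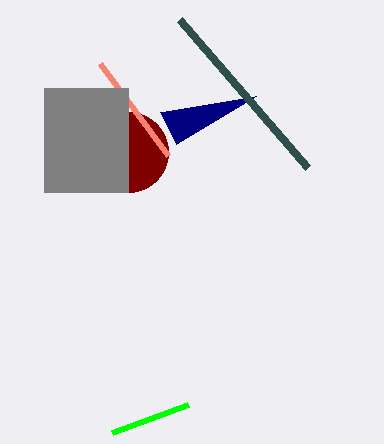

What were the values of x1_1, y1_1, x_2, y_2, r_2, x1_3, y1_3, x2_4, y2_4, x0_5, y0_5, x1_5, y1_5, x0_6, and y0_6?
x1_1 = 188
y1_1 = 404
x_2 = 128
y_2 = 152
r_2 = 40
x1_3 = 100
y1_3 = 64
x2_4 = 176
y2_4 = 144
x0_5 = 44
y0_5 = 88
x1_5 = 128
y1_5 = 192
x0_6 = 308
y0_6 = 168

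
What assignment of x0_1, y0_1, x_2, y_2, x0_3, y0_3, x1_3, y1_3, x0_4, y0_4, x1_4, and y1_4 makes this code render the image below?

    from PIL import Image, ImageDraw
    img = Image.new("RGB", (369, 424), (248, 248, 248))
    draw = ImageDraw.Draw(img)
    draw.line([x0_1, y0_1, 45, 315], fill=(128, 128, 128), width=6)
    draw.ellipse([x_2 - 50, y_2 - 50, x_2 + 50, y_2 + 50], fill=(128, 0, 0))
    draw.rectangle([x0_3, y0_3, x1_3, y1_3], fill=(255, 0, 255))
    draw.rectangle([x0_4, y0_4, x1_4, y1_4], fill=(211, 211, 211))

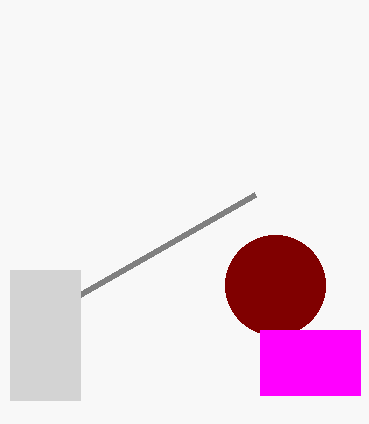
x0_1 = 255
y0_1 = 195
x_2 = 275
y_2 = 285
x0_3 = 260
y0_3 = 330
x1_3 = 360
y1_3 = 395
x0_4 = 10
y0_4 = 270
x1_4 = 80
y1_4 = 400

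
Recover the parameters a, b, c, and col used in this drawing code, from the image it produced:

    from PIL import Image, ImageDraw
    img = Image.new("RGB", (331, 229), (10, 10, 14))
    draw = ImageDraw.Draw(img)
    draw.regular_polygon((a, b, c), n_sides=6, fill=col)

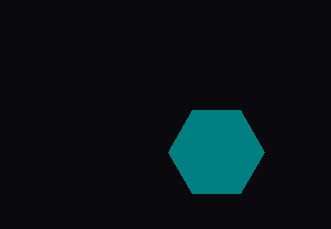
a = 216, b = 152, c = 48, col = 'teal'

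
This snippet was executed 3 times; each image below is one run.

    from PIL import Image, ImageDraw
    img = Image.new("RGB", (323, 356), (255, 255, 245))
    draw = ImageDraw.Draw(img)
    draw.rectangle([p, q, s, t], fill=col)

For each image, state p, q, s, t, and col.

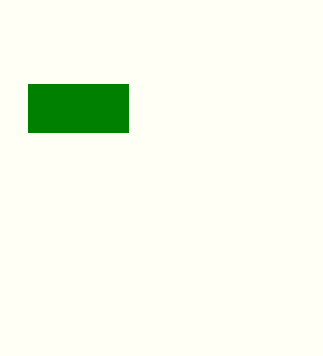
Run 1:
p = 28, q = 84, s = 128, t = 132, col = 'green'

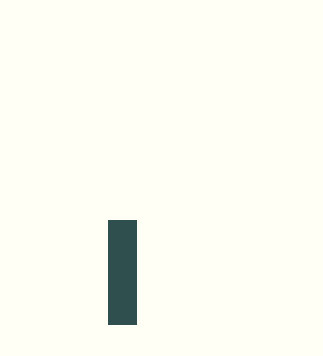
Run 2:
p = 108
q = 220
s = 136
t = 324
col = 'darkslategray'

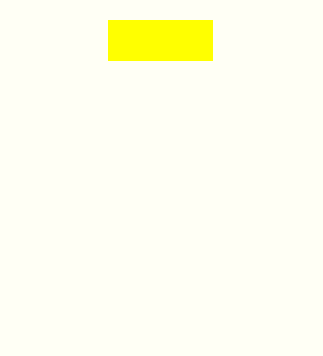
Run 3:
p = 108, q = 20, s = 212, t = 60, col = 'yellow'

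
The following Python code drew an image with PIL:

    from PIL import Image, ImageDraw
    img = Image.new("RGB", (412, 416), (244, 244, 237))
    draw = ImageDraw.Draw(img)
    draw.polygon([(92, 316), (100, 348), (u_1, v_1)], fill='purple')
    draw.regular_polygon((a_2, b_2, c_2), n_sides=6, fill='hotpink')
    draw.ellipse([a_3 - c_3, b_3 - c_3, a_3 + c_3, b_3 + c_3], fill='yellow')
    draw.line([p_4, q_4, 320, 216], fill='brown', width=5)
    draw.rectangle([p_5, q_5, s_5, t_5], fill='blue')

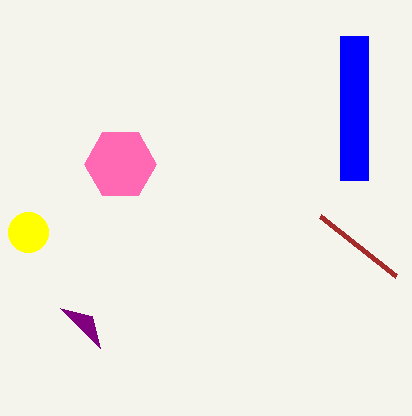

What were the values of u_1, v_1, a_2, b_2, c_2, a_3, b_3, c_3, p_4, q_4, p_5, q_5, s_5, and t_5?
u_1 = 60; v_1 = 308; a_2 = 120; b_2 = 164; c_2 = 36; a_3 = 28; b_3 = 232; c_3 = 20; p_4 = 396; q_4 = 276; p_5 = 340; q_5 = 36; s_5 = 368; t_5 = 180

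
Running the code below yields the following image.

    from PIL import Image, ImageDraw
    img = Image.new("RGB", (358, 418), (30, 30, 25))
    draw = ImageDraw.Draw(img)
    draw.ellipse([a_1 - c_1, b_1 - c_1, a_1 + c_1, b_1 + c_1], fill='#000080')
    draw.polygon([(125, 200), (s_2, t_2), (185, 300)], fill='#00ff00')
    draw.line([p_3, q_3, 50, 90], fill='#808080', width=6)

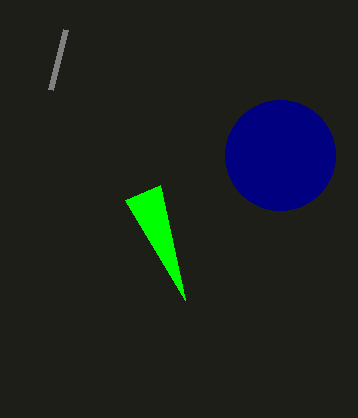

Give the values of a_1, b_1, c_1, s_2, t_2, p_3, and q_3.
a_1 = 280; b_1 = 155; c_1 = 55; s_2 = 160; t_2 = 185; p_3 = 65; q_3 = 30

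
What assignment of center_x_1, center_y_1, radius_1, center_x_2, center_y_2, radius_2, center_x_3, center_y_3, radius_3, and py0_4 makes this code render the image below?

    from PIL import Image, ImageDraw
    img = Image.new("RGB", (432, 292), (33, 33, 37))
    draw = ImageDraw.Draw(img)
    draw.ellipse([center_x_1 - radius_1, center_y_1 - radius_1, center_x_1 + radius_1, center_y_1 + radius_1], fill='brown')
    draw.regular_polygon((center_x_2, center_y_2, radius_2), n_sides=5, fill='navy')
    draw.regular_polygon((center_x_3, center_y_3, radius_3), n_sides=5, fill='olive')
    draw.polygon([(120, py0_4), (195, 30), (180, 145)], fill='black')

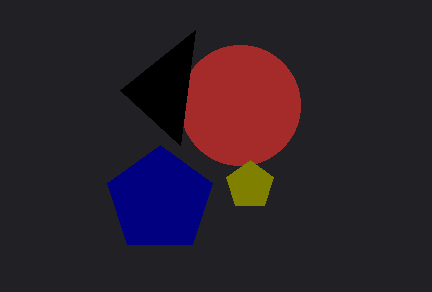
center_x_1 = 240
center_y_1 = 105
radius_1 = 60
center_x_2 = 160
center_y_2 = 200
radius_2 = 55
center_x_3 = 250
center_y_3 = 185
radius_3 = 25
py0_4 = 90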